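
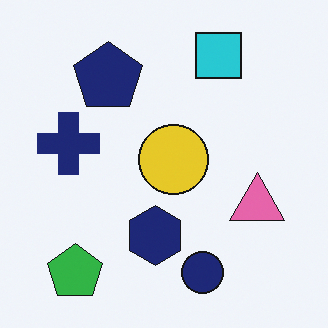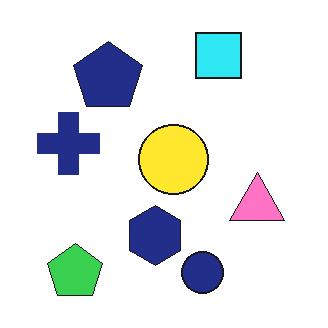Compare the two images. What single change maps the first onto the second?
It was slightly brightened.

Every pixel — background and shapes alike — is uniformly brightened.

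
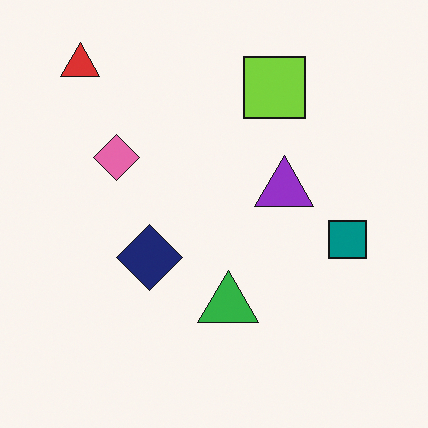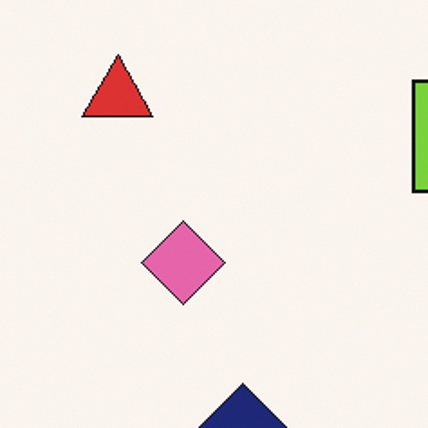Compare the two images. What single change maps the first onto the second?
This is the original image cropped tightly and scaled back up.

The visible shapes are larger and the field of view is narrower; shapes near the original edges may be partly or wholly outside the frame — a crop-and-rescale.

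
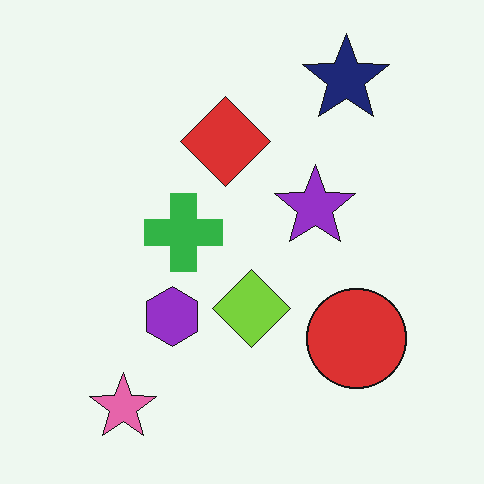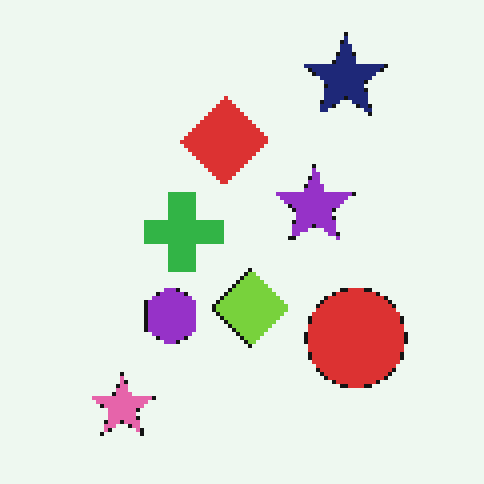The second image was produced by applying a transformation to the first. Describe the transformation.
Lightly pixelated (a mild mosaic effect).

Shapes are reduced to large square blocks; fine edges and outlines are lost — a downscale-then-upscale (mosaic) effect.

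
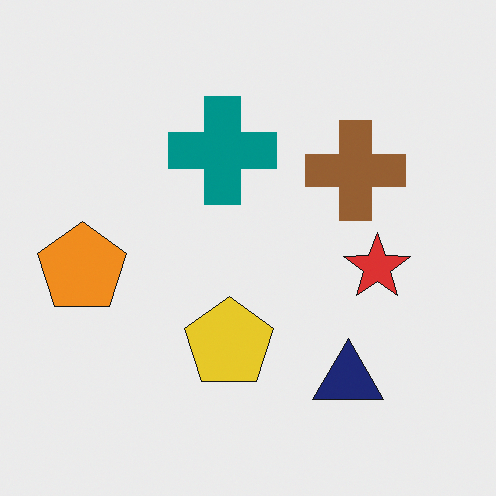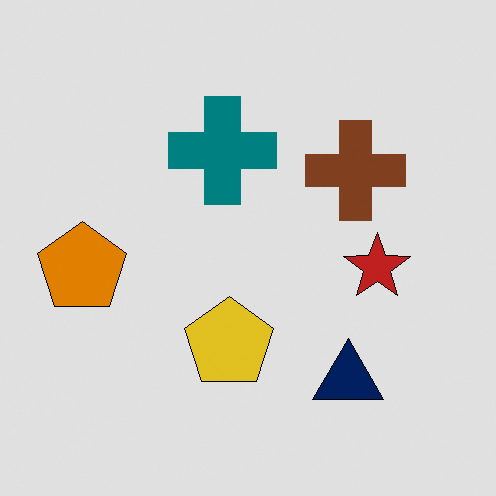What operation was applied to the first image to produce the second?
It was posterized to a reduced palette.

Each flat color has snapped to a coarser quantized level — most visibly, the near-white background has dropped to a flat grey.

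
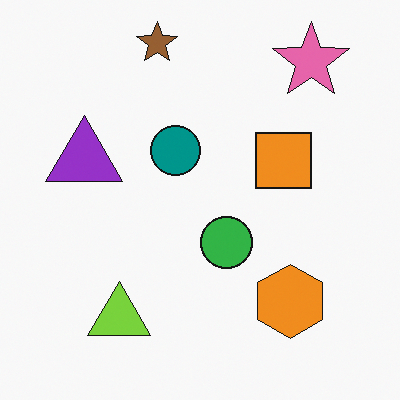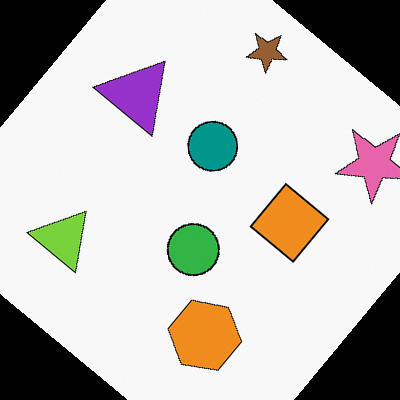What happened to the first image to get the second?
The transformation is: rotated clockwise by a large amount — several tens of degrees.

Every shape is tilted by the same angle and the image corners show triangular fill wedges — a whole-image rotation by a non-right angle.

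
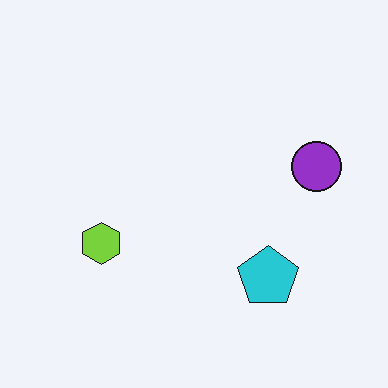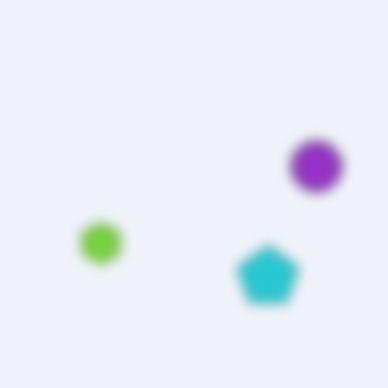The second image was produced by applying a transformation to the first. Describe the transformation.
It was heavily blurred.

Shape edges and outlines are uniformly softened across the whole image.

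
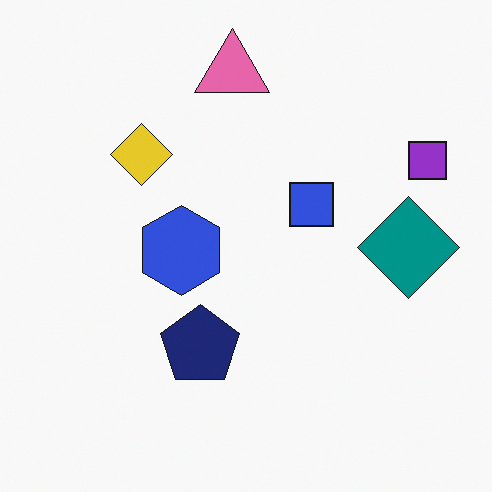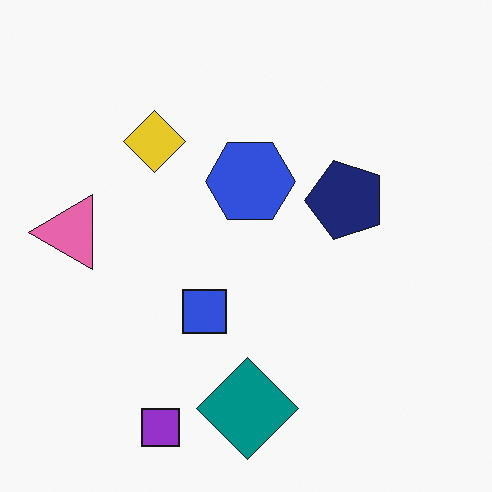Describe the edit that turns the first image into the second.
The image was transposed (reflected across the top-left ↔ bottom-right diagonal).

Shapes have swapped their row and column positions — what was in the top-right is now in the bottom-left — a diagonal reflection.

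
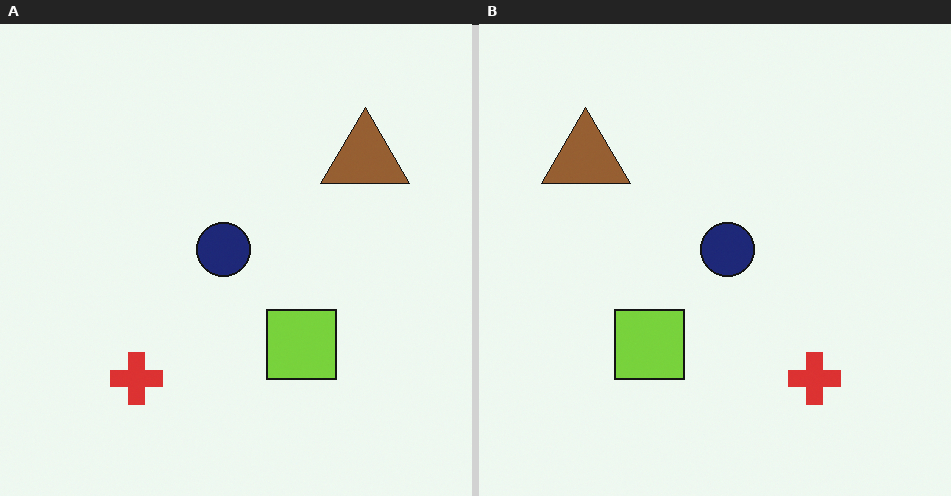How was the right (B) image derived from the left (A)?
The right (B) image is the left (A) flipped horizontally (left ↔ right).

The brown triangle is in the top-right of the left (A) image and the top-left of the right (B) — shapes on opposite sides of the vertical midline have swapped in a mirror flip.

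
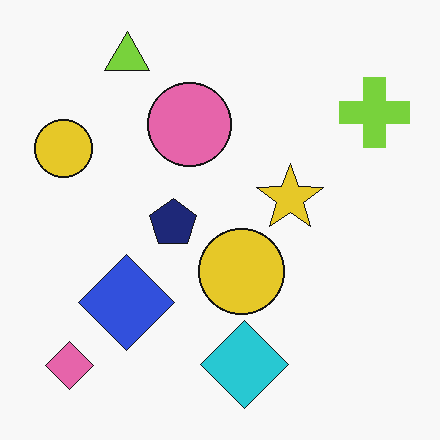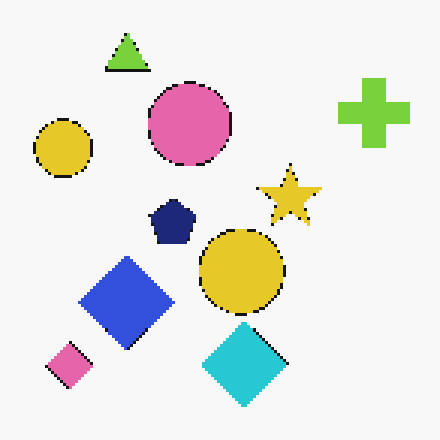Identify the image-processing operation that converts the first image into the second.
The transformation is: mildly pixelated.

Shapes are reduced to large square blocks; fine edges and outlines are lost — a downscale-then-upscale (mosaic) effect.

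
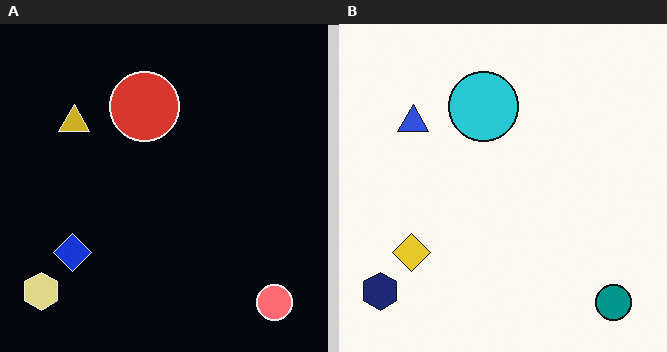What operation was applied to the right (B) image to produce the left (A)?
Color-inverted (negative).

The light background has become dark and every shape's color is its complement — a photographic negative.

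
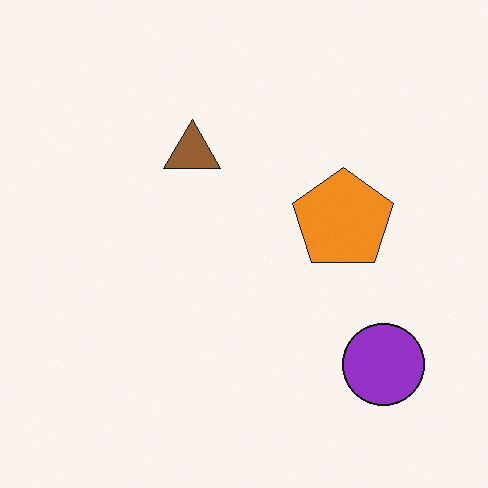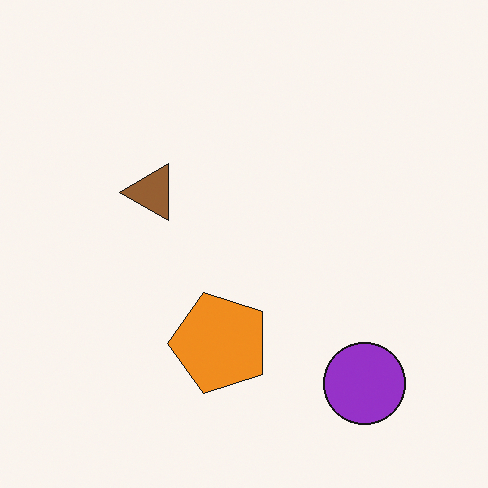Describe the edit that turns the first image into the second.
It was transposed (reflected across the top-left ↔ bottom-right diagonal).

Shapes have swapped their row and column positions — what was in the top-right is now in the bottom-left — a diagonal reflection.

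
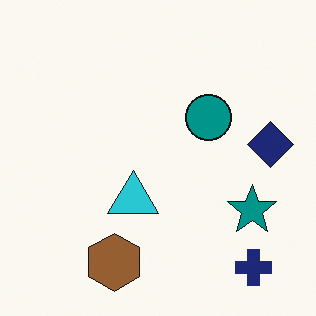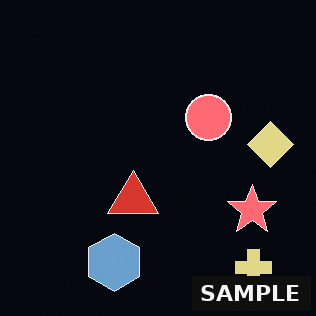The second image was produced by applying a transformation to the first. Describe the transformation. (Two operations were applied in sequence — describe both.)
This is the original image color-inverted (negative), then watermarked with the text "SAMPLE" in the lower-right corner.

The light background has become dark and every shape's color is its complement — a photographic negative. A dark label reading "SAMPLE" appears in the lower-right corner.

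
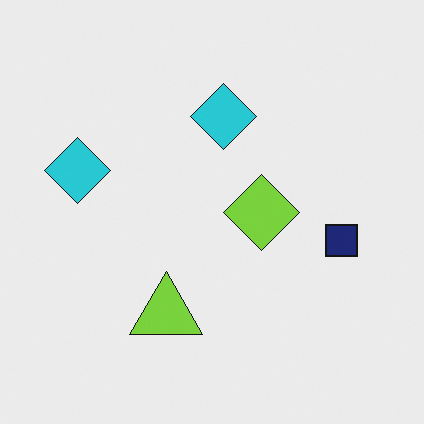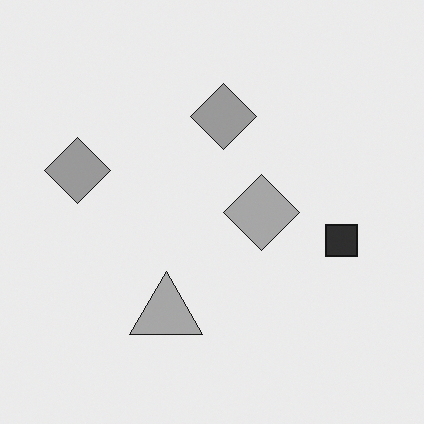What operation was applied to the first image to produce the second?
The image was converted to grayscale.

All color is removed — every shape is now a shade of grey.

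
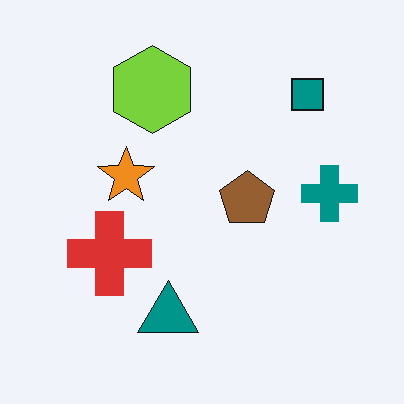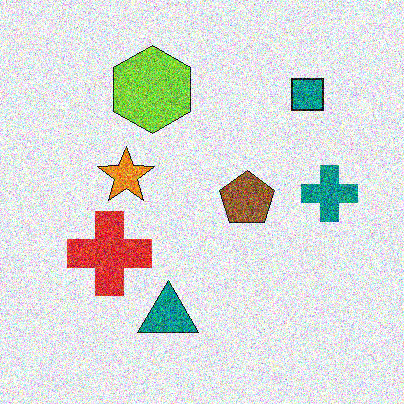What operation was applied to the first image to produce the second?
It was degraded with strong gaussian noise.

Random speckle covers the whole image, including the flat background.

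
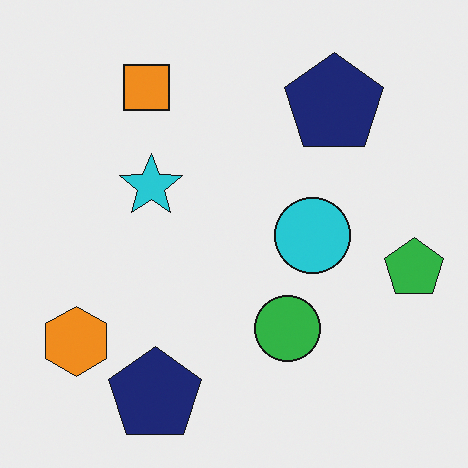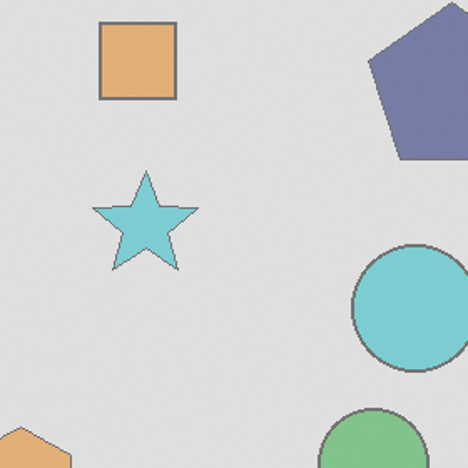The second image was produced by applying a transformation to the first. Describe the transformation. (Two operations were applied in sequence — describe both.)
Cropped tightly and scaled back up, then given much lower contrast.

The visible shapes are larger and the field of view is narrower; shapes near the original edges may be partly or wholly outside the frame — a crop-and-rescale. Tones are pushed toward mid-grey across the whole image — a global contrast change.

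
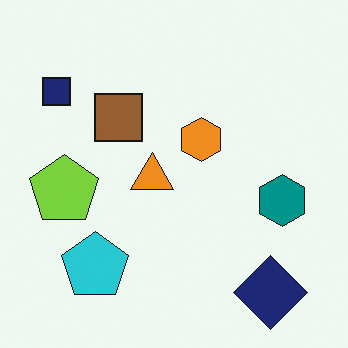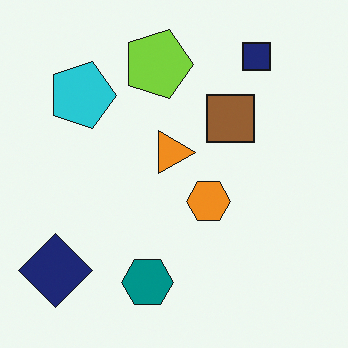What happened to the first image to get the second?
It was rotated 90° clockwise.

The navy diamond sits in the bottom-right of the first image and the bottom-left of the second — consistent with a whole-image 90° clockwise rotation.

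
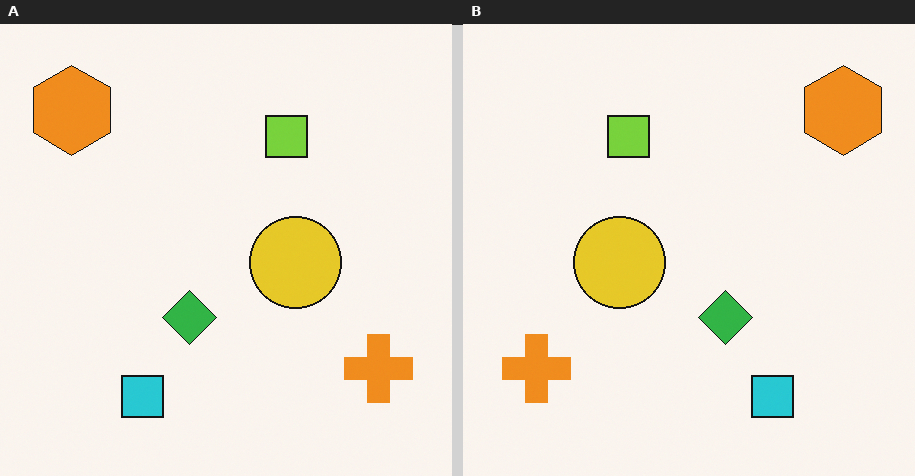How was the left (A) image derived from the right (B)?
The left (A) image is the right (B) flipped horizontally (left ↔ right).

The orange hexagon is in the top-right of the right (B) image and the top-left of the left (A) — shapes on opposite sides of the vertical midline have swapped in a mirror flip.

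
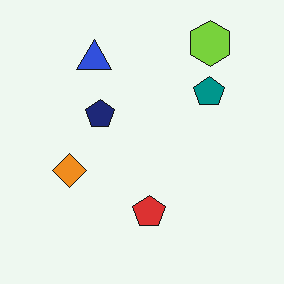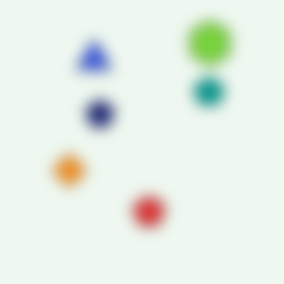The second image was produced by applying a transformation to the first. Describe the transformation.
The image was strongly gaussian-blurred.

Shape edges and outlines are uniformly softened across the whole image.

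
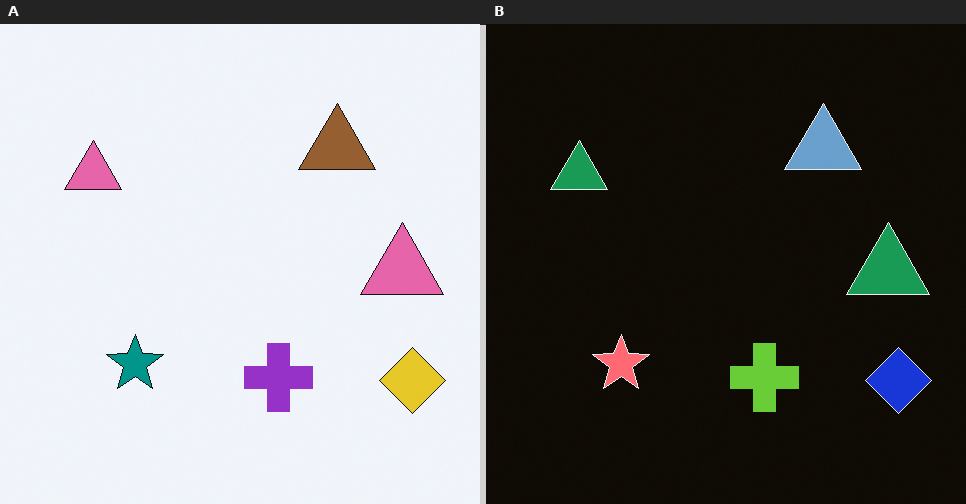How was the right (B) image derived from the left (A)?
This is the original image color-inverted (negative).

The light background has become dark and every shape's color is its complement — a photographic negative.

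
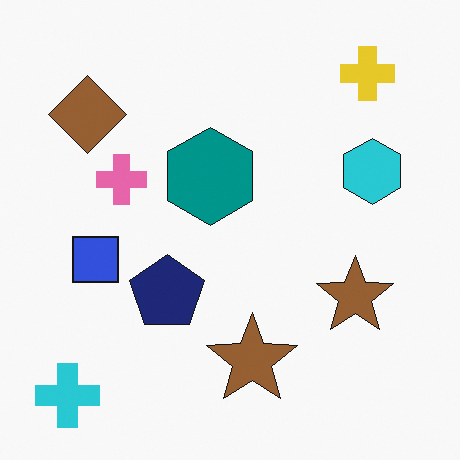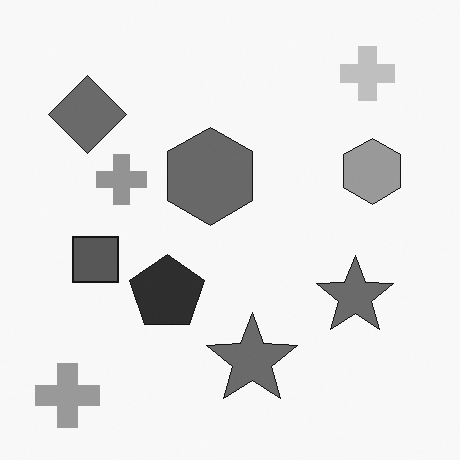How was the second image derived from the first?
The second image is the first converted to grayscale.

All color is removed — every shape is now a shade of grey.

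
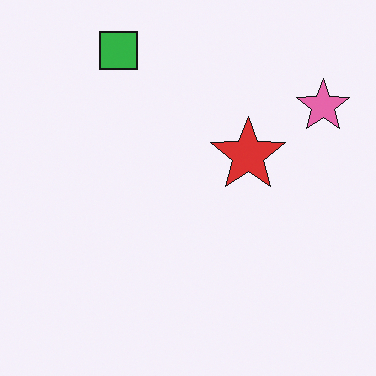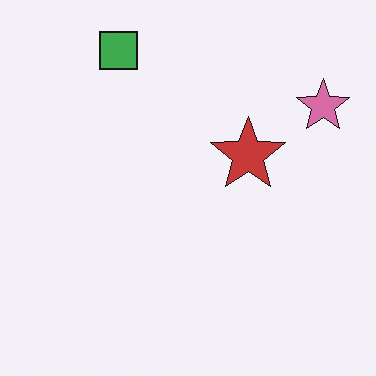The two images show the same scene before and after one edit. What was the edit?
This is the original image slightly desaturated.

All colors are more muted and greyish — a global saturation change.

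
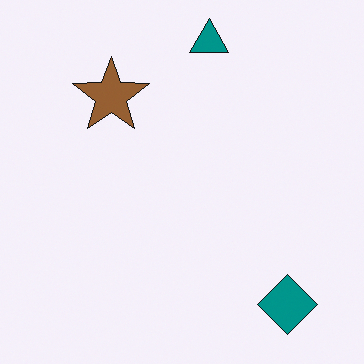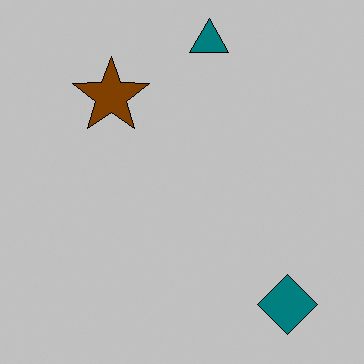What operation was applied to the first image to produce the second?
The image was aggressively posterized.

Each flat color has snapped to a coarser quantized level — most visibly, the near-white background has dropped to a flat grey.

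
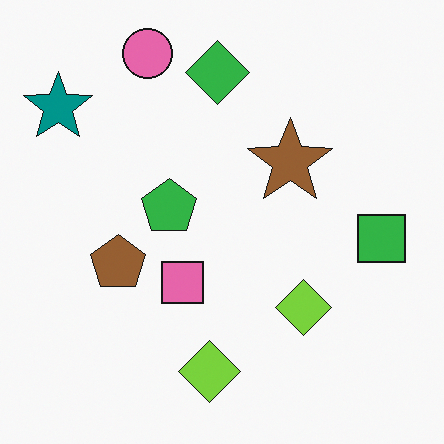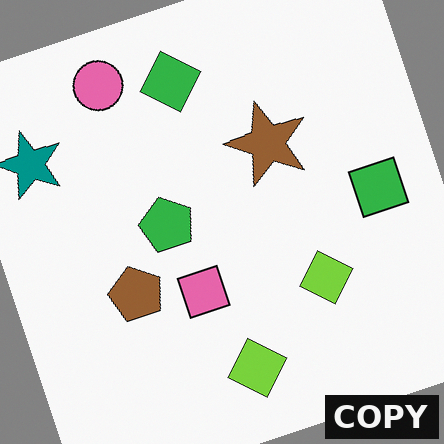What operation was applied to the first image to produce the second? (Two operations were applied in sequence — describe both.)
Rotated counter-clockwise by a moderate amount, then watermarked with the text "COPY" in the lower-right corner.

Every shape is tilted by the same angle and the image corners show triangular fill wedges — a whole-image rotation by a non-right angle. A dark label reading "COPY" appears in the lower-right corner.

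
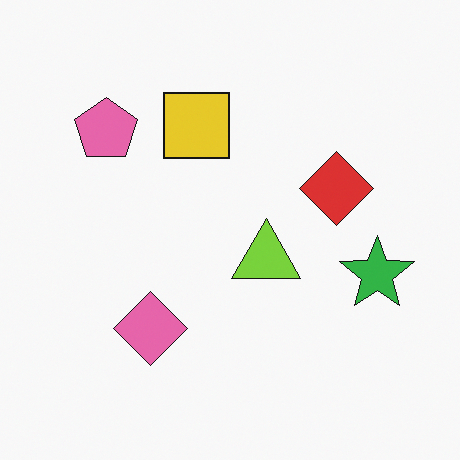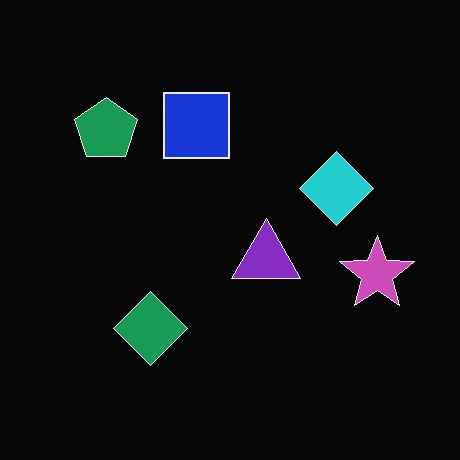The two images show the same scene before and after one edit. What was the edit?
The image was color-inverted (negative).

The light background has become dark and every shape's color is its complement — a photographic negative.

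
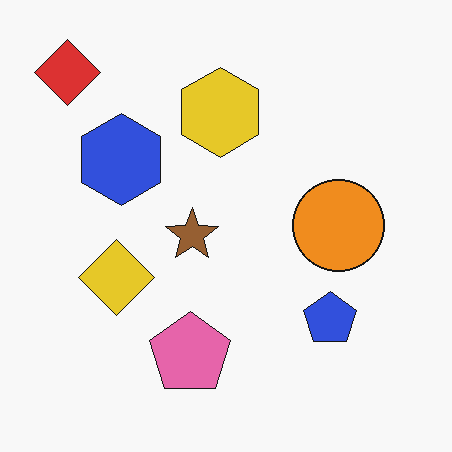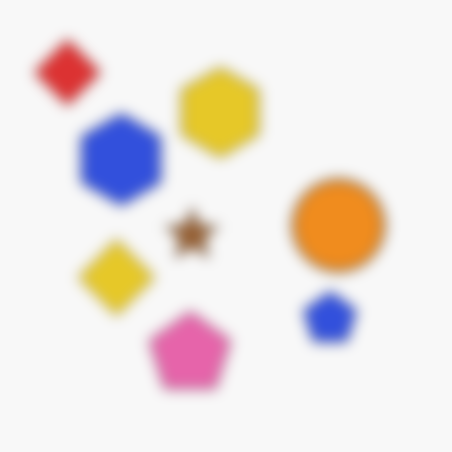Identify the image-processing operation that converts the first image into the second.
The second image is the first strongly gaussian-blurred.

Shape edges and outlines are uniformly softened across the whole image.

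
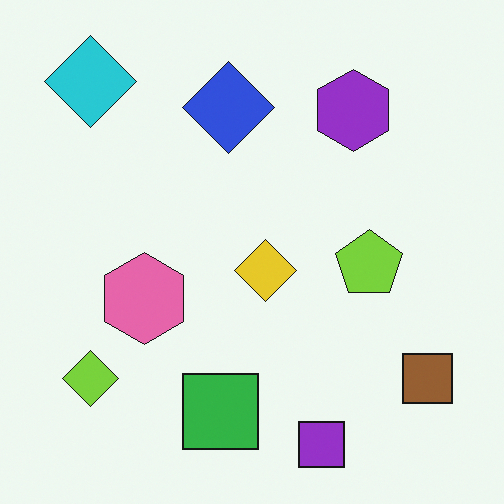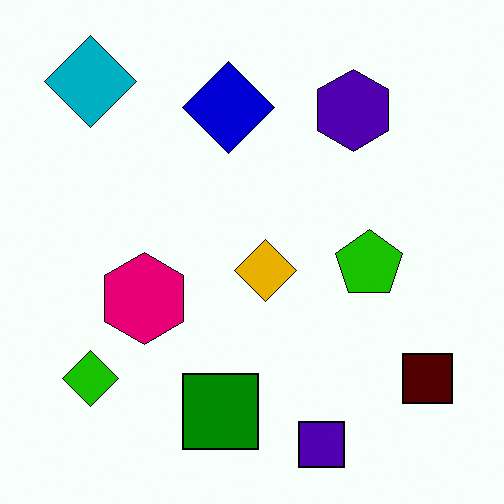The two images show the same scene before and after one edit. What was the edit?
It was given much higher contrast.

Tones are pushed away from mid-grey across the whole image — a global contrast change.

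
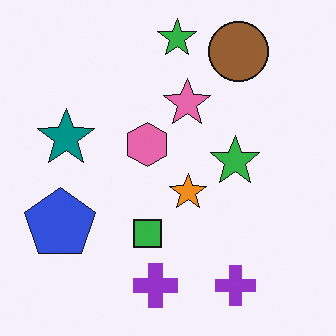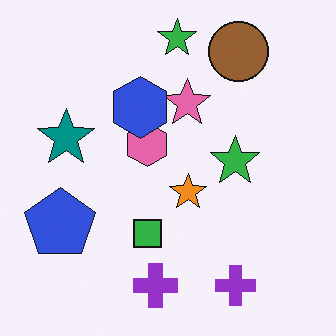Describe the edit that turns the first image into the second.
The image was overlaid with an additional blue hexagon.

A blue hexagon appears in the second image that is absent from the first.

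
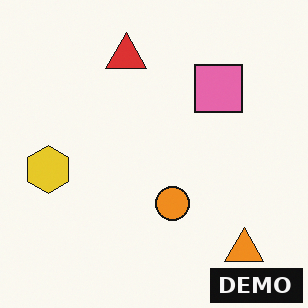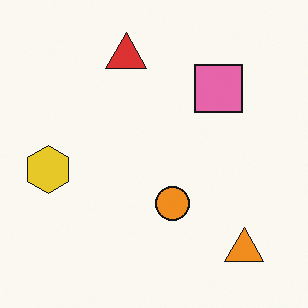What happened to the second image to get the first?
This is the original image watermarked with the text "DEMO" in the lower-right corner.

A dark label reading "DEMO" appears in the lower-right corner.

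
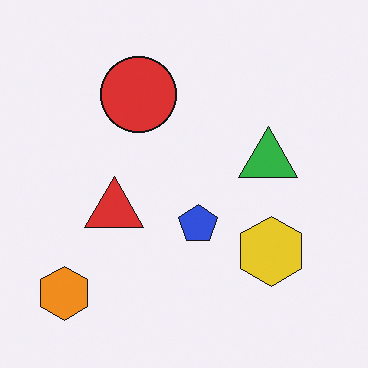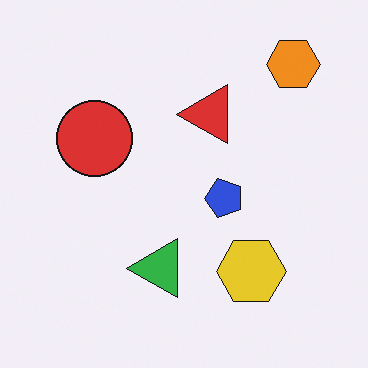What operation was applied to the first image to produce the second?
The image was transposed (reflected across the top-left ↔ bottom-right diagonal).

Shapes have swapped their row and column positions — what was in the top-right is now in the bottom-left — a diagonal reflection.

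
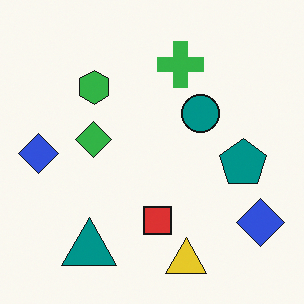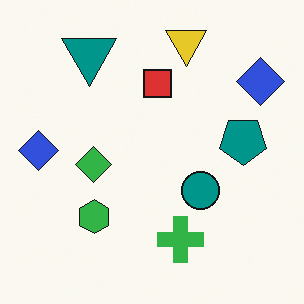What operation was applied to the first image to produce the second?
The transformation is: flipped vertically (top ↔ bottom).

The yellow triangle is in the bottom of the first image and the top of the second — shapes on opposite sides of the horizontal midline have swapped in a mirror flip.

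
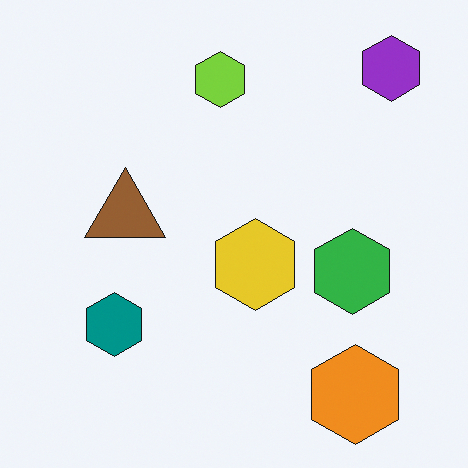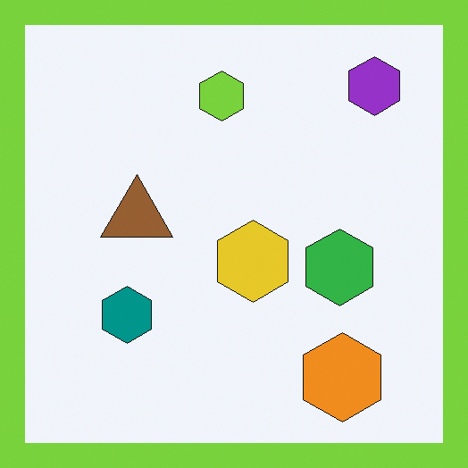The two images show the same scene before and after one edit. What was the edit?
The image was framed with a lime border.

A solid lime frame runs around the edge of the second image, with the content slightly shrunk inside it.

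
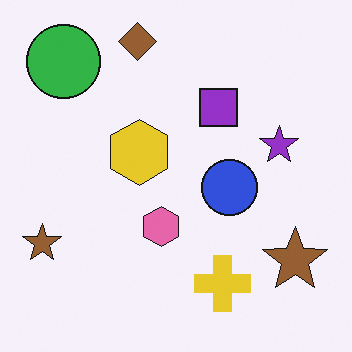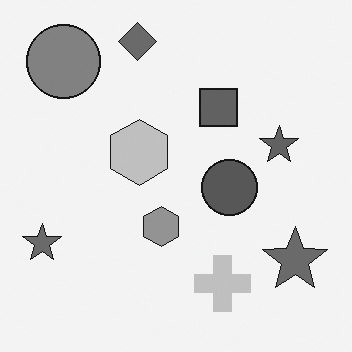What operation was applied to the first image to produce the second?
The image was converted to grayscale.

All color is removed — every shape is now a shade of grey.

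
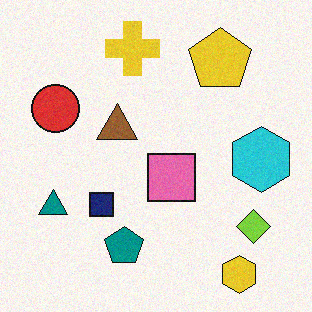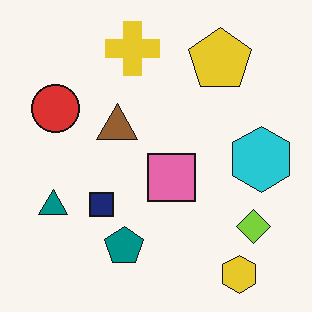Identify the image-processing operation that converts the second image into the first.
Degraded with subtle gaussian noise.

Random speckle covers the whole image, including the flat background.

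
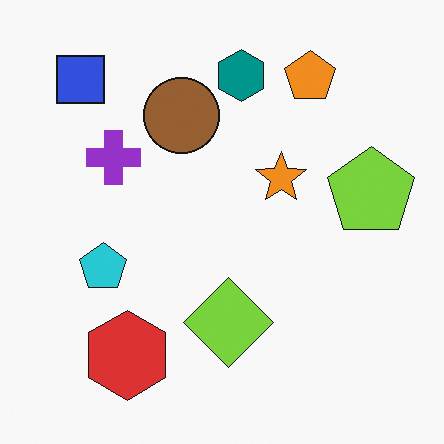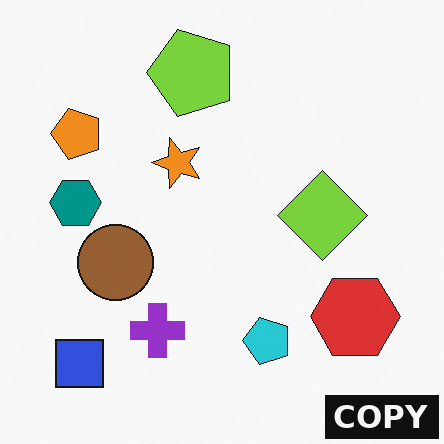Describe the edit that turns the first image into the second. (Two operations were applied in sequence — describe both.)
This is the original image rotated 90° counter-clockwise, then watermarked with the text "COPY" in the lower-right corner.

The blue square sits in the top-left of the first image and the bottom-left of the second — consistent with a whole-image 90° counter-clockwise rotation. A dark label reading "COPY" appears in the lower-right corner.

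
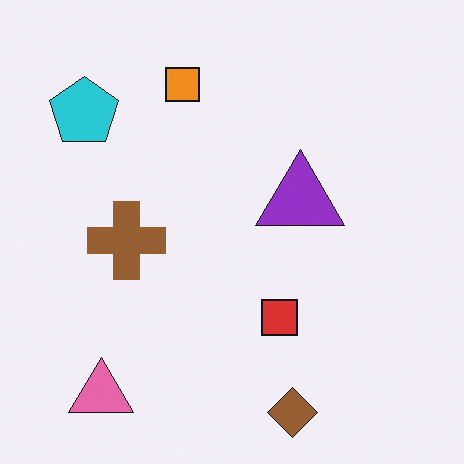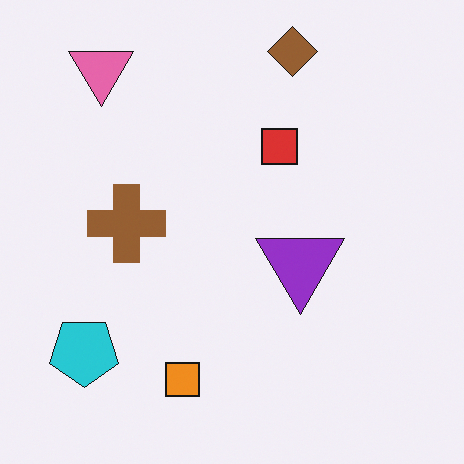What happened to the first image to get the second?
Flipped vertically (top ↔ bottom).

The brown diamond is in the bottom of the first image and the top of the second — shapes on opposite sides of the horizontal midline have swapped in a mirror flip.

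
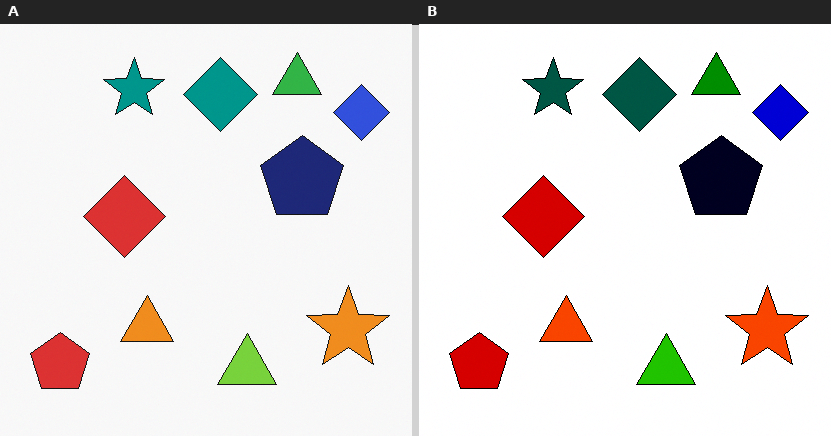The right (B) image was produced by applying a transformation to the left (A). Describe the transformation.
The transformation is: given much higher contrast.

Tones are pushed away from mid-grey across the whole image — a global contrast change.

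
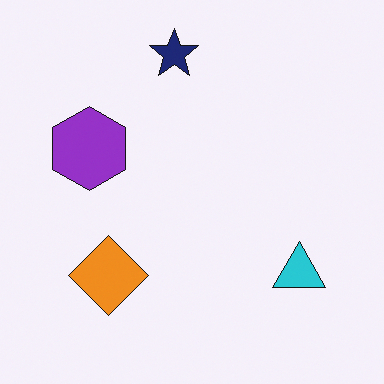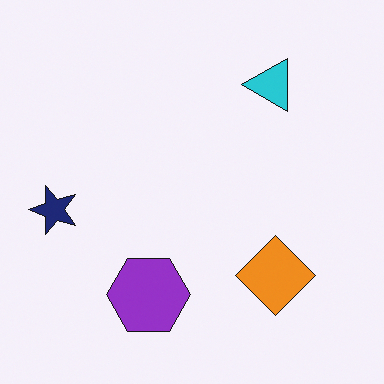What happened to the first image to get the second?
It was rotated 90° counter-clockwise.

The navy star sits in the top of the first image and the left of the second — consistent with a whole-image 90° counter-clockwise rotation.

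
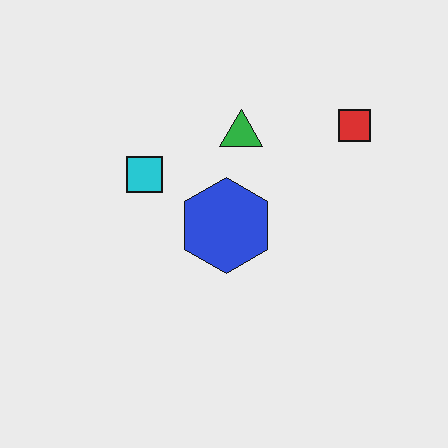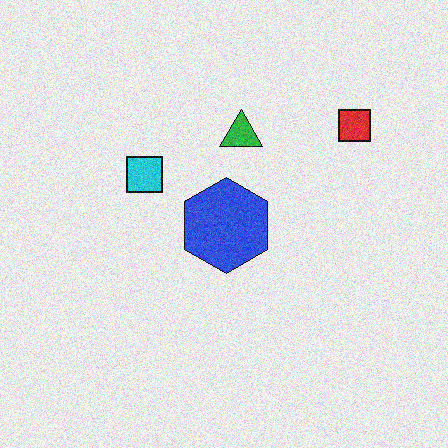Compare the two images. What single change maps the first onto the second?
Degraded with moderate additive noise.

Random speckle covers the whole image, including the flat background.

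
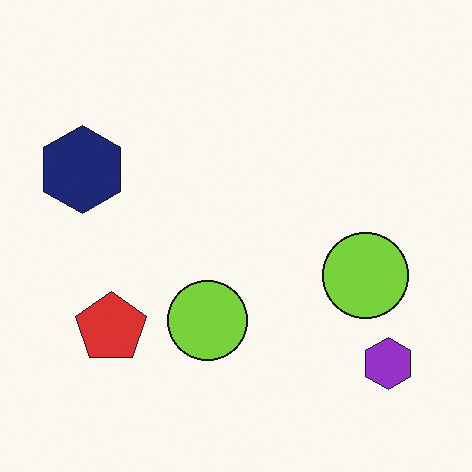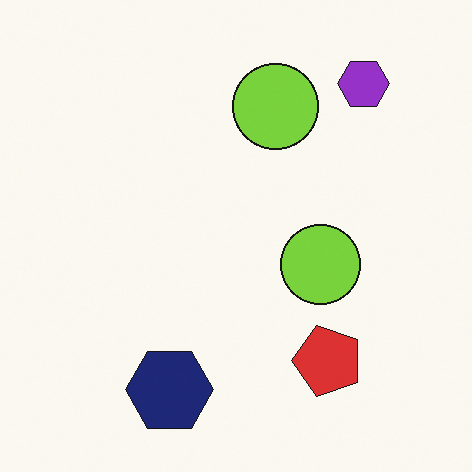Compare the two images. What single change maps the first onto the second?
The second image is the first rotated 90° counter-clockwise.

The purple hexagon sits in the bottom-right of the first image and the top-right of the second — consistent with a whole-image 90° counter-clockwise rotation.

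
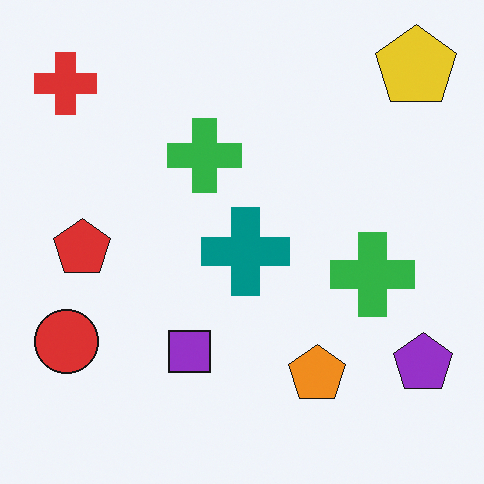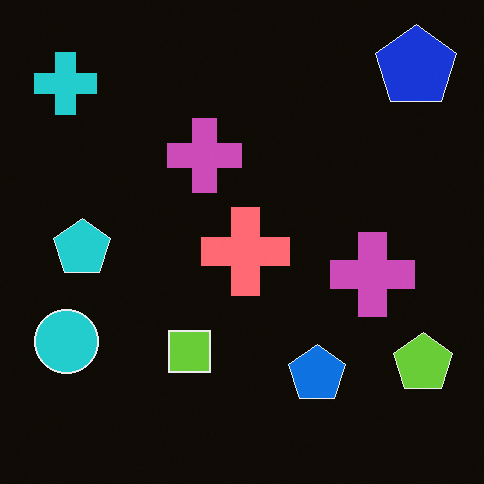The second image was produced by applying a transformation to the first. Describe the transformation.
The second image is the first color-inverted (negative).

The light background has become dark and every shape's color is its complement — a photographic negative.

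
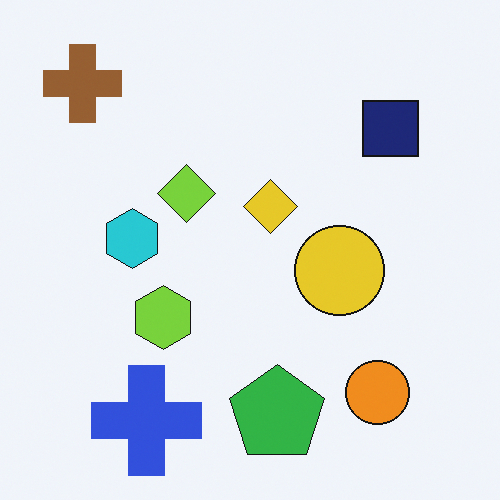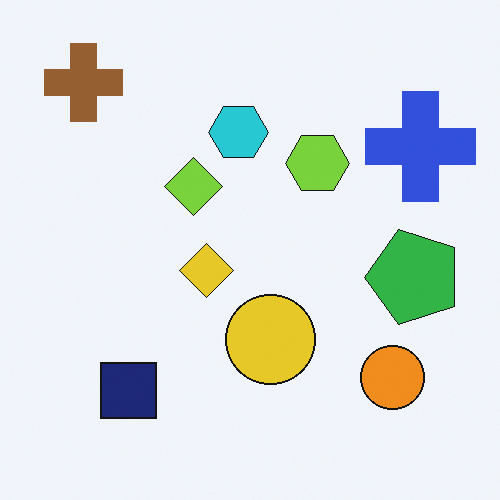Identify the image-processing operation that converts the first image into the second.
The image was transposed (reflected across the top-left ↔ bottom-right diagonal).

Shapes have swapped their row and column positions — what was in the top-right is now in the bottom-left — a diagonal reflection.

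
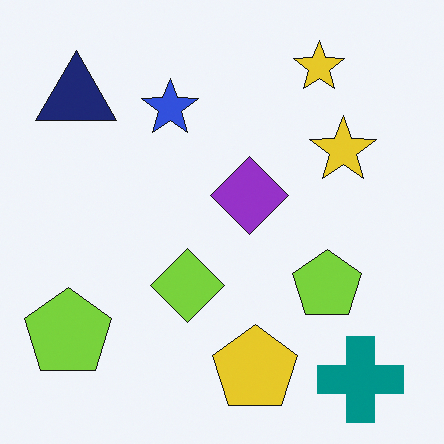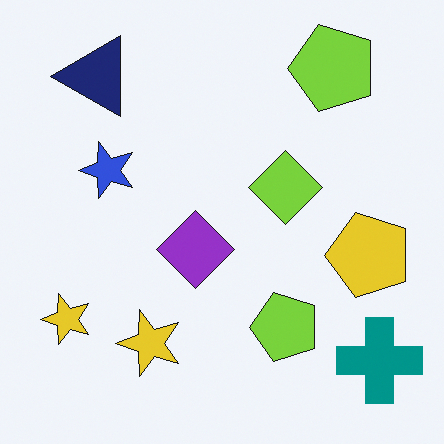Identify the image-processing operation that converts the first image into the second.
The second image is the first transposed (reflected across the top-left ↔ bottom-right diagonal).

Shapes have swapped their row and column positions — what was in the top-right is now in the bottom-left — a diagonal reflection.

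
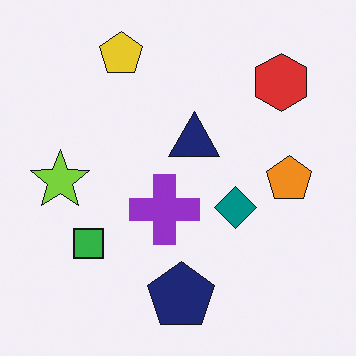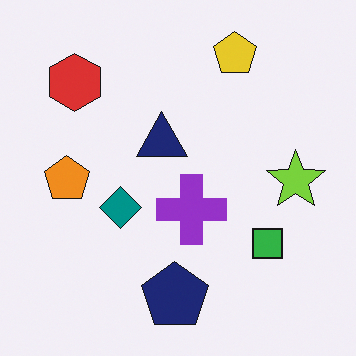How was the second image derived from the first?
The second image is the first flipped horizontally (left ↔ right).

The lime star is in the left of the first image and the right of the second — shapes on opposite sides of the vertical midline have swapped in a mirror flip.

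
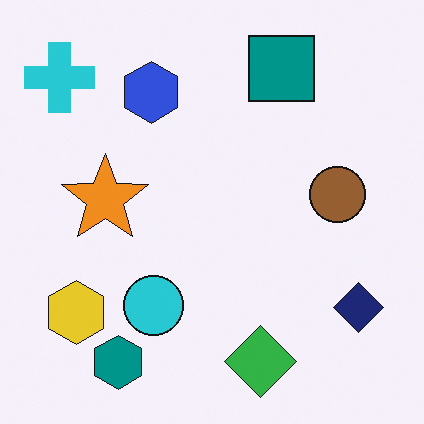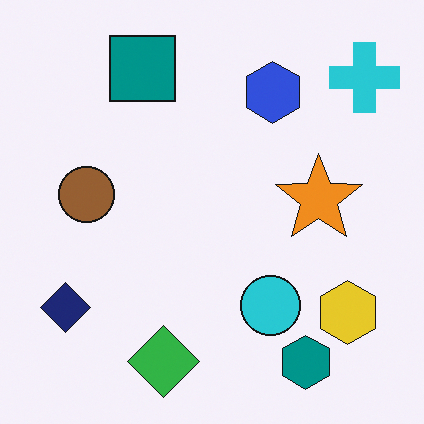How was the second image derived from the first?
The image was flipped horizontally (left ↔ right).

The cyan cross is in the top-left of the first image and the top-right of the second — shapes on opposite sides of the vertical midline have swapped in a mirror flip.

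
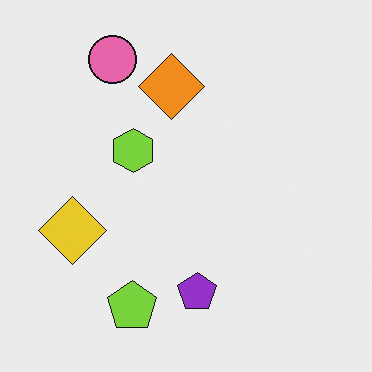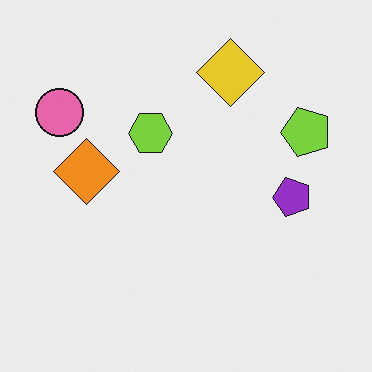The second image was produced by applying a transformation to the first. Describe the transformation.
It was transposed (reflected across the top-left ↔ bottom-right diagonal).

Shapes have swapped their row and column positions — what was in the top-right is now in the bottom-left — a diagonal reflection.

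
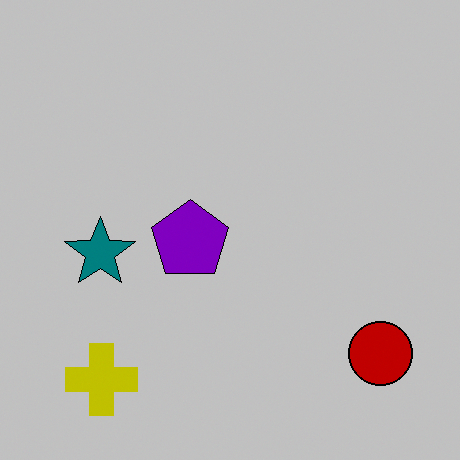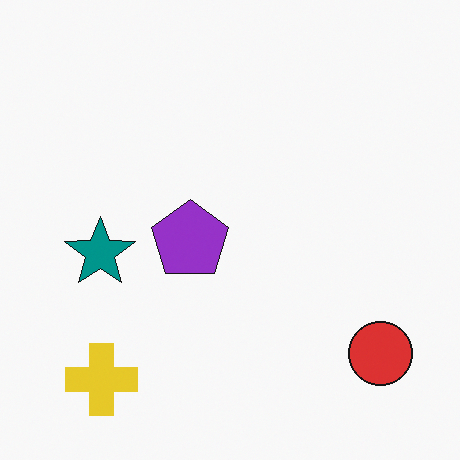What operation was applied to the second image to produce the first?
The image was heavily posterized to just a handful of flat colors.

Each flat color has snapped to a coarser quantized level — most visibly, the near-white background has dropped to a flat grey.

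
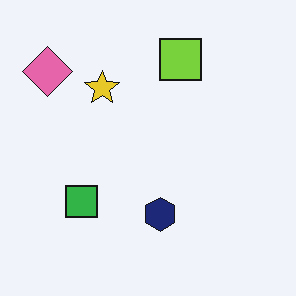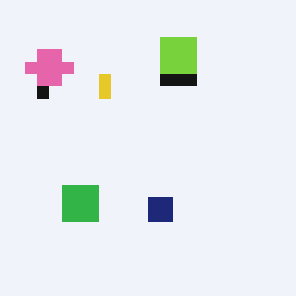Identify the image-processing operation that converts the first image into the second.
This is the original image coarsely pixelated.

Shapes are reduced to large square blocks; fine edges and outlines are lost — a downscale-then-upscale (mosaic) effect.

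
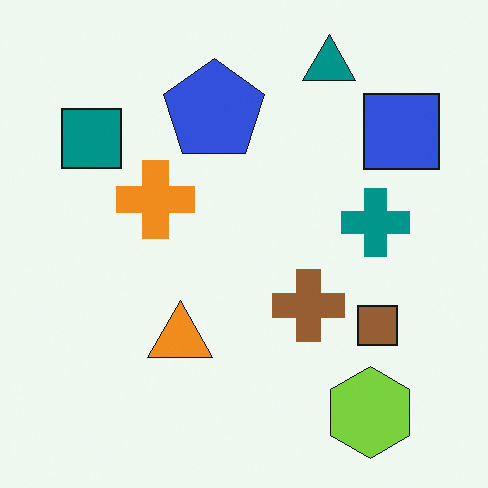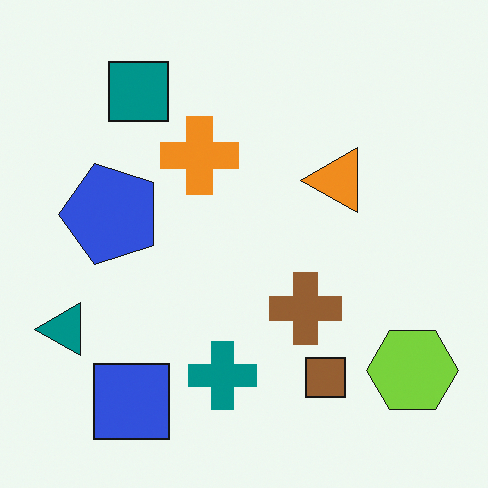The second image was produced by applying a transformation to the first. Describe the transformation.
The image was transposed (reflected across the top-left ↔ bottom-right diagonal).

Shapes have swapped their row and column positions — what was in the top-right is now in the bottom-left — a diagonal reflection.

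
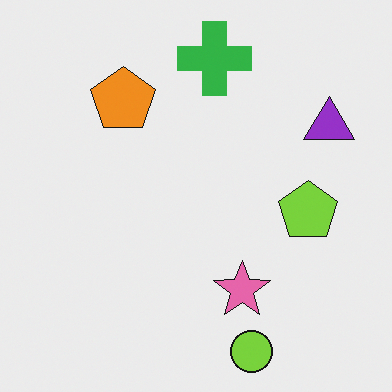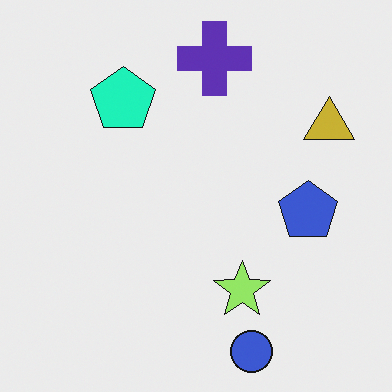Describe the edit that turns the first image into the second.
The transformation is: hue-shifted noticeably.

Every shape's color has rotated by the same amount around the hue wheel — a uniform hue shift.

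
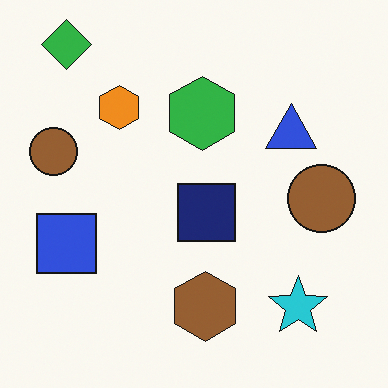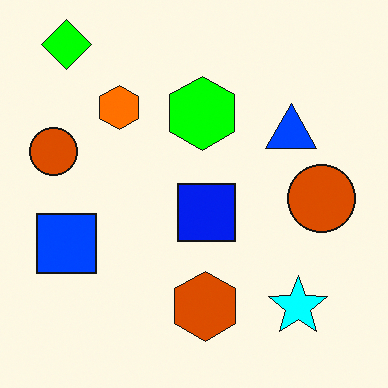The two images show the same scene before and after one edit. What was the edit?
This is the original image heavily oversaturated.

All colors are more vivid — a global saturation change.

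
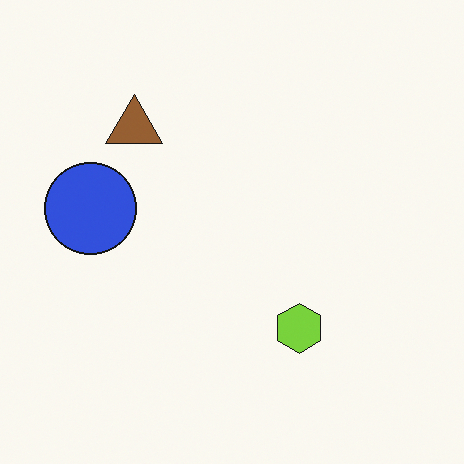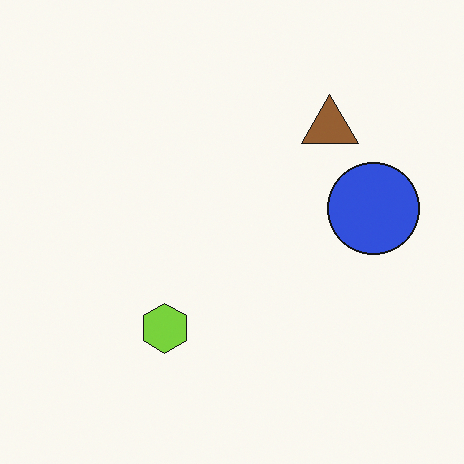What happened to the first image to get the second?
The second image is the first flipped horizontally (left ↔ right).

The blue circle is in the left of the first image and the right of the second — shapes on opposite sides of the vertical midline have swapped in a mirror flip.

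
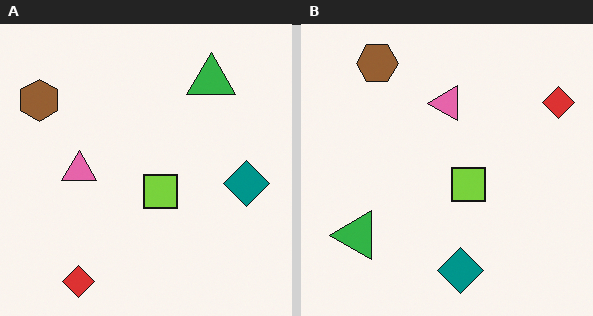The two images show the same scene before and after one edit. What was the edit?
It was transposed (reflected across the top-left ↔ bottom-right diagonal).

Shapes have swapped their row and column positions — what was in the top-right is now in the bottom-left — a diagonal reflection.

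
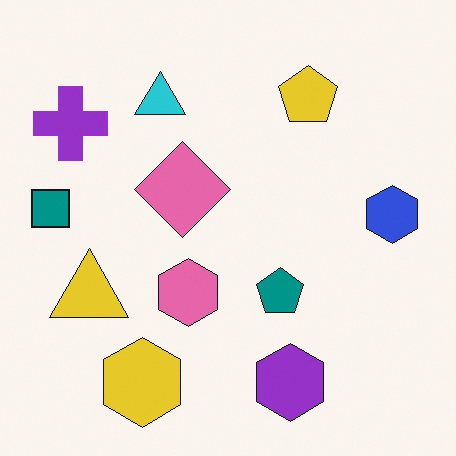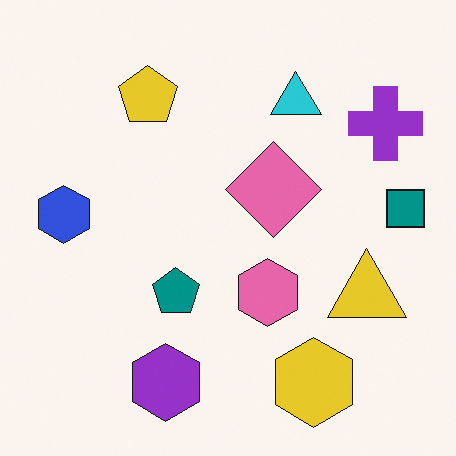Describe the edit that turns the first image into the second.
It was flipped horizontally (left ↔ right).

The teal square is in the left of the first image and the right of the second — shapes on opposite sides of the vertical midline have swapped in a mirror flip.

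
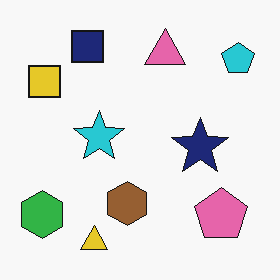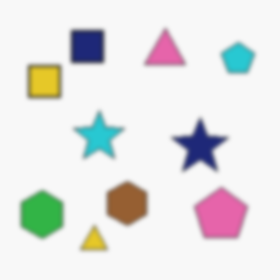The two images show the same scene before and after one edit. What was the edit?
This is the original image given a subtle gaussian blur.

Shape edges and outlines are uniformly softened across the whole image.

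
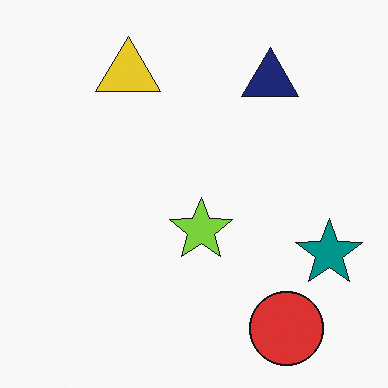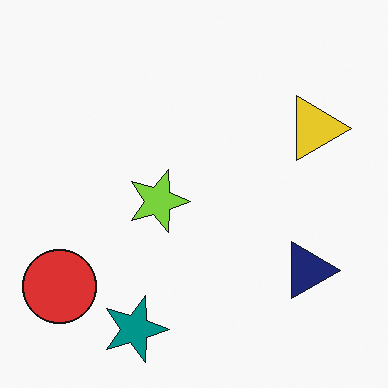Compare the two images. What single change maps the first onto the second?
It was rotated 90° clockwise.

The red circle sits in the bottom-right of the first image and the bottom-left of the second — consistent with a whole-image 90° clockwise rotation.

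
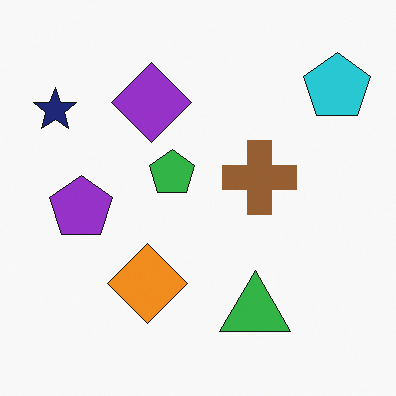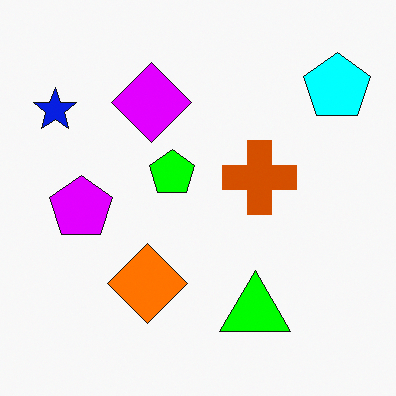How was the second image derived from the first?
Heavily oversaturated.

All colors are more vivid — a global saturation change.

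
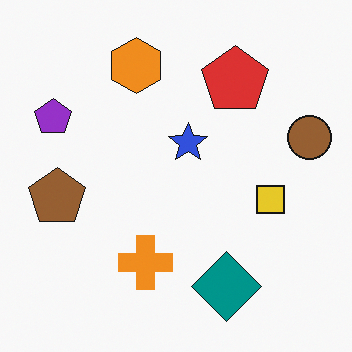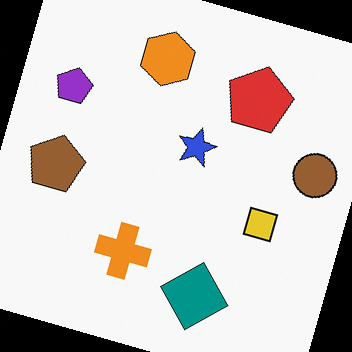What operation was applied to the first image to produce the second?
The image was rotated clockwise by a clearly visible amount.

Every shape is tilted by the same angle and the image corners show triangular fill wedges — a whole-image rotation by a non-right angle.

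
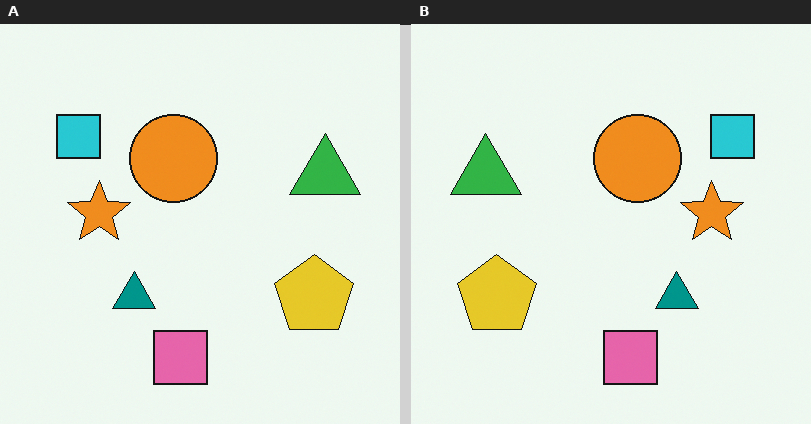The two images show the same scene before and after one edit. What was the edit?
This is the original image flipped horizontally (left ↔ right).

The green triangle is in the right of the left (A) image and the left of the right (B) — shapes on opposite sides of the vertical midline have swapped in a mirror flip.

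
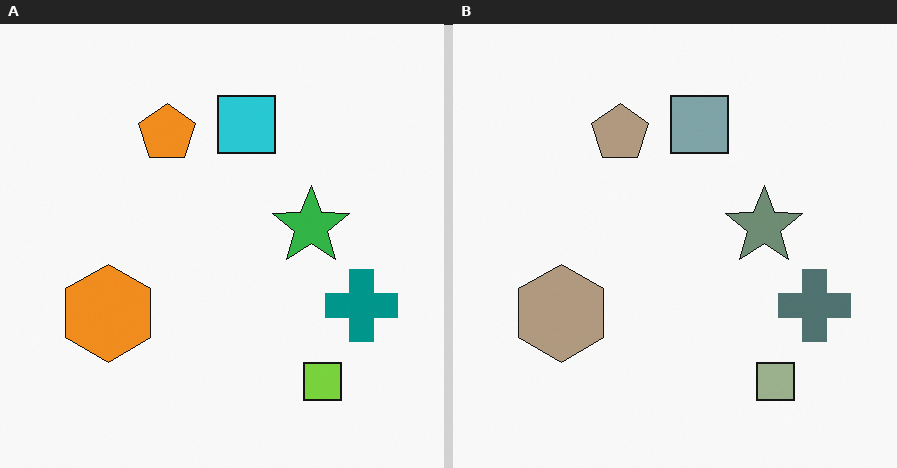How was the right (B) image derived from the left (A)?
Made much more muted (saturation change).

All colors are more muted and greyish — a global saturation change.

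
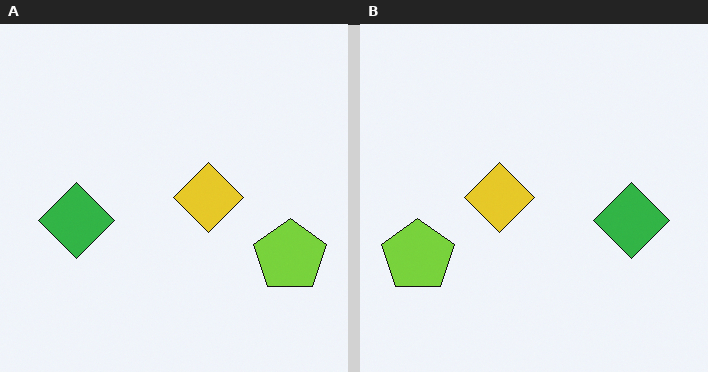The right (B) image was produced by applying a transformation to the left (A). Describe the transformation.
The image was flipped horizontally (left ↔ right).

The lime pentagon is in the right of the left (A) image and the left of the right (B) — shapes on opposite sides of the vertical midline have swapped in a mirror flip.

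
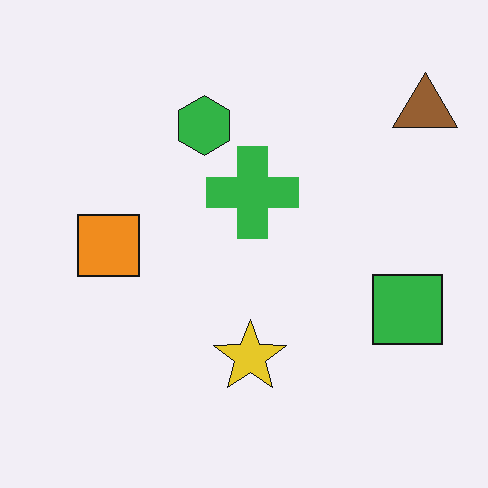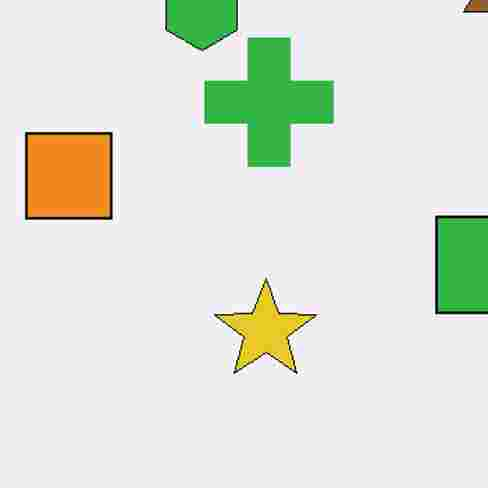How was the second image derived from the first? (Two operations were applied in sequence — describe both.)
It was cropped to a modestly smaller region and rescaled, then degraded with heavy JPEG compression.

The visible shapes are larger and the field of view is narrower; shapes near the original edges may be partly or wholly outside the frame — a crop-and-rescale. Blocky 8×8 compression artifacts appear around shape edges and the flat background shows ringing — characteristic JPEG degradation.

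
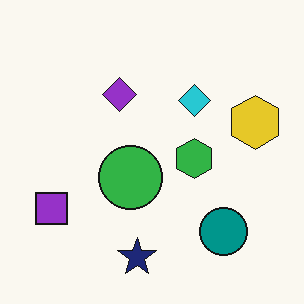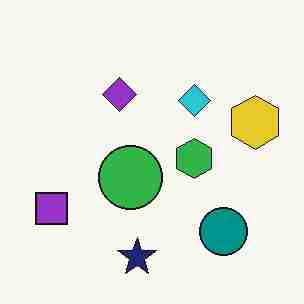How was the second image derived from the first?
This is the original image degraded with heavy JPEG compression.

Blocky 8×8 compression artifacts appear around shape edges and the flat background shows ringing — characteristic JPEG degradation.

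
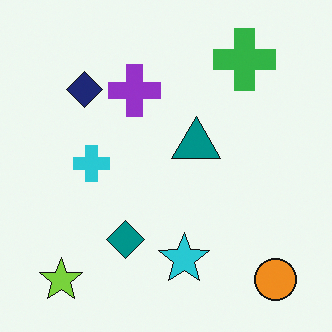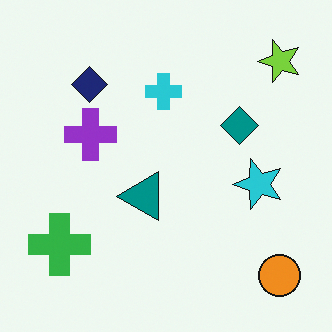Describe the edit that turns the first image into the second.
Transposed (reflected across the top-left ↔ bottom-right diagonal).

Shapes have swapped their row and column positions — what was in the top-right is now in the bottom-left — a diagonal reflection.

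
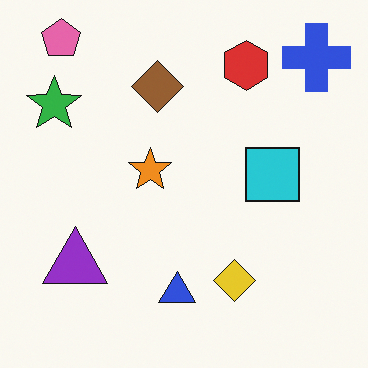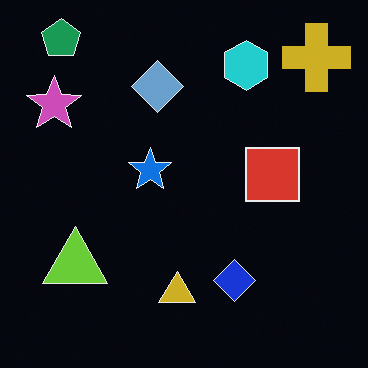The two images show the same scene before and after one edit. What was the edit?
The image was color-inverted (negative).

The light background has become dark and every shape's color is its complement — a photographic negative.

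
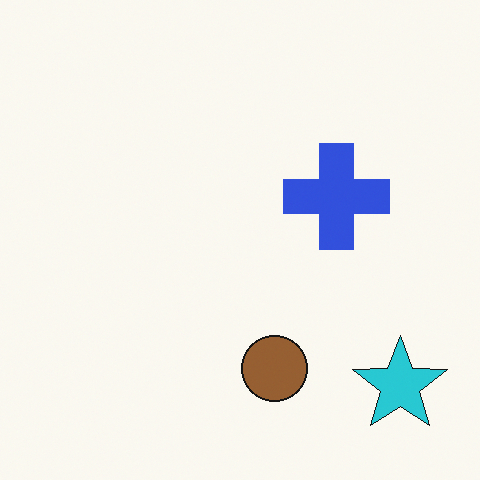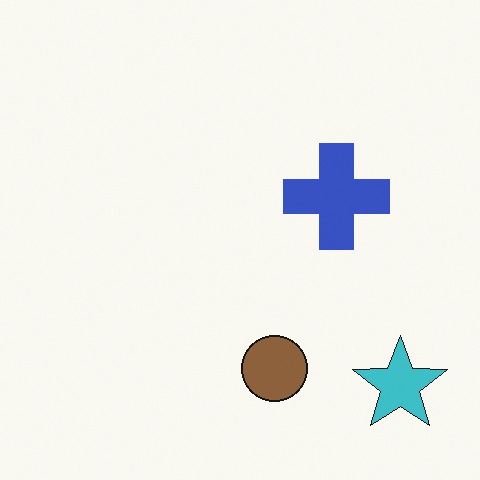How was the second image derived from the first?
The second image is the first slightly desaturated.

All colors are more muted and greyish — a global saturation change.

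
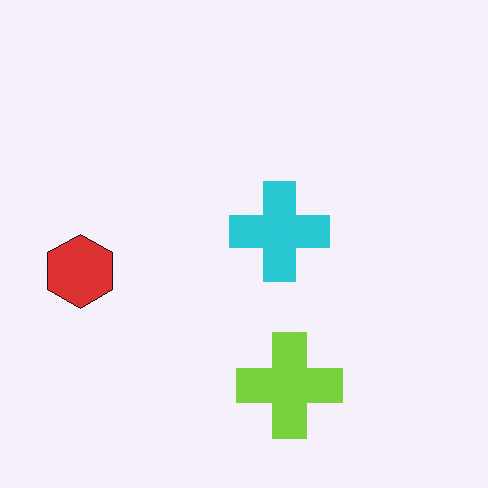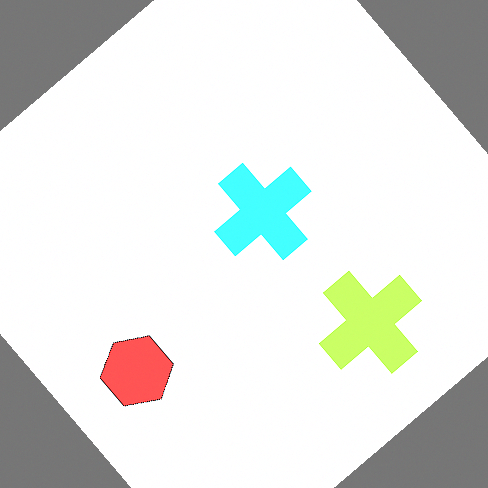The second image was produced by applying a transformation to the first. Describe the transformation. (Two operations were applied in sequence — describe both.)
It was rotated counter-clockwise by a large amount — several tens of degrees, then brightened a lot.

Every shape is tilted by the same angle and the image corners show triangular fill wedges — a whole-image rotation by a non-right angle. Every pixel — background and shapes alike — is uniformly brightened.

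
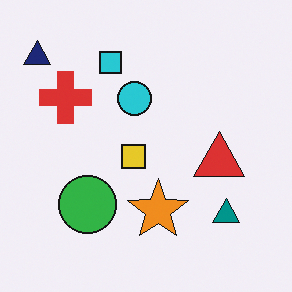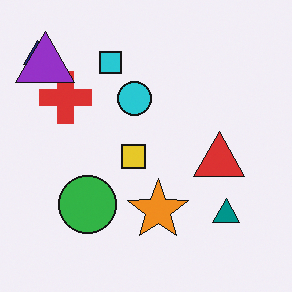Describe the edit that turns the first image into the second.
The transformation is: overlaid with an additional purple triangle.

A purple triangle appears in the second image that is absent from the first.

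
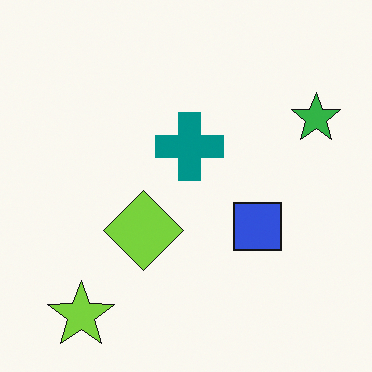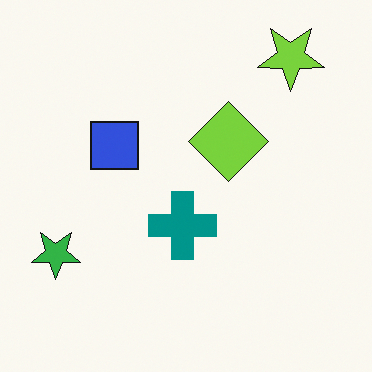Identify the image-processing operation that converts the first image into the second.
The transformation is: rotated 180°.

The lime star sits in the bottom-left of the first image and the top-right of the second — consistent with a whole-image 180° rotation.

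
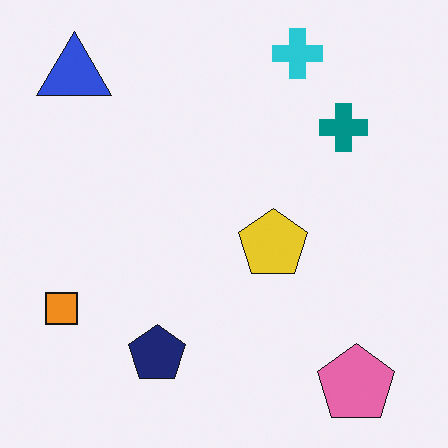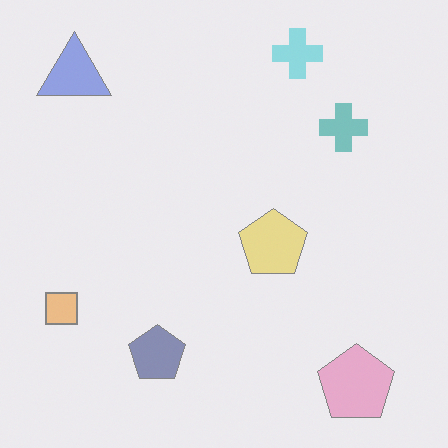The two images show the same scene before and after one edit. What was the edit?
The second image is the first washed out (contrast reduced).

Tones are pushed toward mid-grey across the whole image — a global contrast change.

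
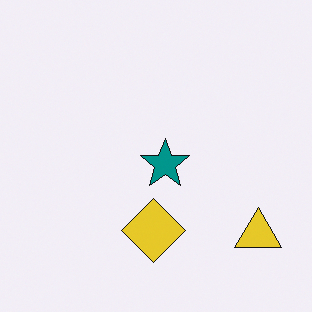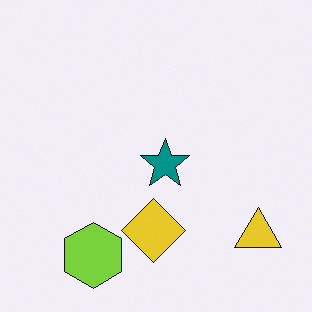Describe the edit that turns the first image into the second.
The second image is the first overlaid with an additional lime hexagon.

A lime hexagon appears in the second image that is absent from the first.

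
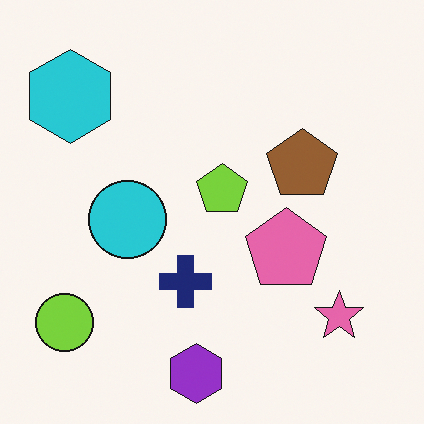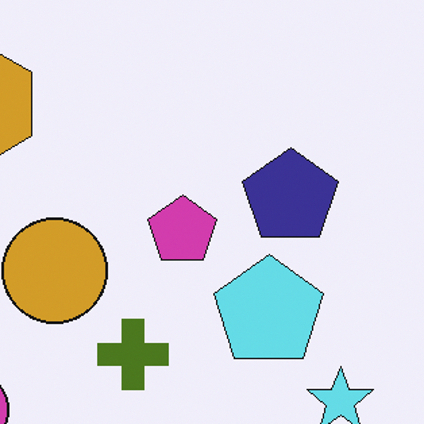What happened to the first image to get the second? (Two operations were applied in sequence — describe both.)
The image was hue-shifted through roughly half the color wheel, then cropped to a modestly smaller region and rescaled.

Every shape's color has rotated by the same amount around the hue wheel — a uniform hue shift. The visible shapes are larger and the field of view is narrower; shapes near the original edges may be partly or wholly outside the frame — a crop-and-rescale.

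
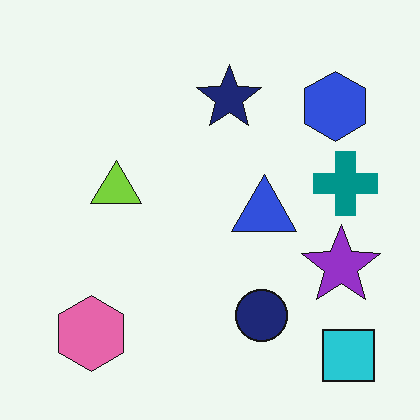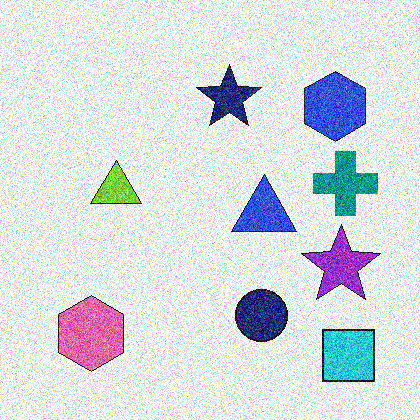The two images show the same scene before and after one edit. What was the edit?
The second image is the first degraded with heavy additive noise.

Random speckle covers the whole image, including the flat background.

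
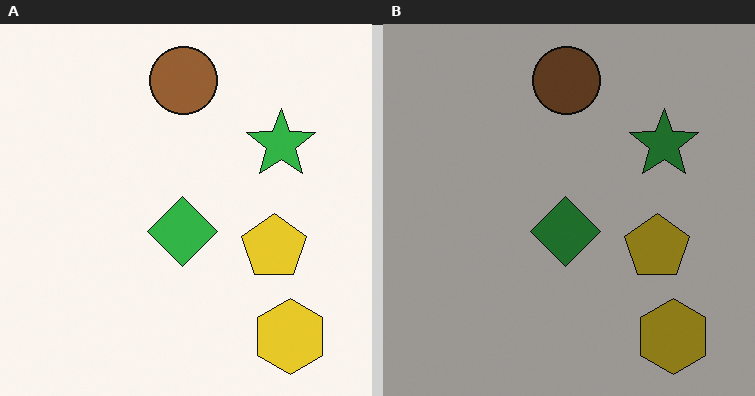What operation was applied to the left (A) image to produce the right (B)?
Noticeably darkened.

Every pixel — background and shapes alike — is uniformly darkened.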